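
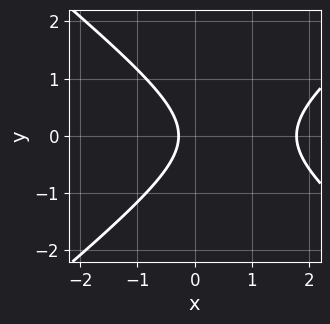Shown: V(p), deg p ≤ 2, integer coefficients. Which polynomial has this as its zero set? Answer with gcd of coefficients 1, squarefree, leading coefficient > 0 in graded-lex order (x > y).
2*x^2 - 3*y^2 - 3*x - 1

The degree is 2 — no degree-1 curve has this shape.
Symmetries: the y ↦ −y reflection is a symmetry, so y appears only in even powers.
Against the integer gridlines: the curve avoids every integer y-axis point in the box.
Matching integer coefficients to the picture gives p.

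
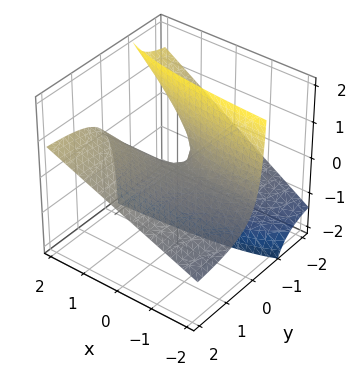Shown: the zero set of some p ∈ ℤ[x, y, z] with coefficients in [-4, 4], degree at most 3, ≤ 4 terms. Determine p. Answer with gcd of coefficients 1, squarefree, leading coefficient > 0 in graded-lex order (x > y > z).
First, deg p = 2. The shape is more complex than any degree-1 surface.
Next, observable constraints: every point of the x-axis in the box is on the surface; every point of the y-axis in the box is on the surface.
Finally, these observations pin down the coefficients.

x*y - 2*y*z - z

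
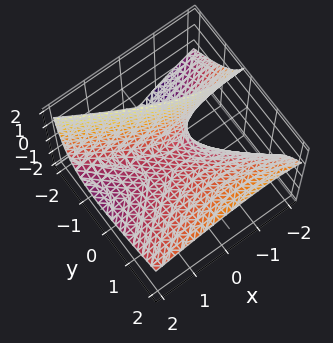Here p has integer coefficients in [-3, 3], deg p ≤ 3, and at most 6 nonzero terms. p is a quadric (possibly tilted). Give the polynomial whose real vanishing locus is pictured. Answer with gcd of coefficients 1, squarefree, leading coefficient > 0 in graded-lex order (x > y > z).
Degree: the shape is more complex than any degree-1 surface, so deg p = 2.
Observable constraints: one x-axis crossing is at x = 0; it crosses the y-axis at the gridline y = 0.
Putting this together gives p.

x^2 + 2*x*z - 2*y^2 + 3*y*z + 3*z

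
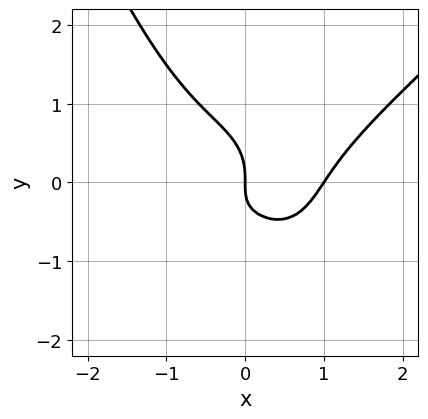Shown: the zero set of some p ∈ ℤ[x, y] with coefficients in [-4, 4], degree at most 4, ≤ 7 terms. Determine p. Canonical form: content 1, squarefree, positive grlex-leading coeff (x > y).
2*x^4 - 2*x^3*y - 3*y^3 - 2*x*y - 2*x

Degree: the shape is more complex than any degree-3 curve, so deg p = 4.
Reading off the gridlines: the x-axis gridline crossings are at x ∈ {0, 1}; it meets the y-axis at y = 0 (among the integer gridlines).
The integer polynomial consistent with all of this is the stated p.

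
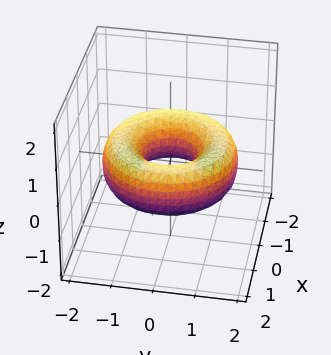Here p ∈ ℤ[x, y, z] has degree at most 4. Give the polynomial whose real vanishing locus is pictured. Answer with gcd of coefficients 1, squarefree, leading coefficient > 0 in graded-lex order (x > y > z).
1. deg p = 4. No degree-3 surface has this shape.
2. Symmetries: the surface is invariant under rotation about z: p = q(x² + y², z).
3. From the visible intercepts: a circular section at z = 0 has radius between 0 and 1; it misses every integer gridline on the z-axis.
4. Matching integer coefficients to the picture gives p.

x^4 + 2*x^2*y^2 + y^4 - 3*x^2 - 3*y^2 + 3*z^2 + 1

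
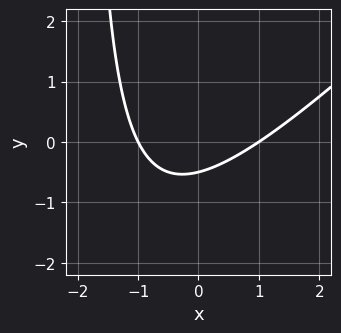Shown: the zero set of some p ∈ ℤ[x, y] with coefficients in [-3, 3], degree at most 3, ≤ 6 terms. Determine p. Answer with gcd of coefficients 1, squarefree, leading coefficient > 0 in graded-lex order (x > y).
x^2 - x*y - 2*y - 1

The degree is 2 — no degree-1 curve has this shape.
From the axis intercepts and sections: the x-axis gridline crossings are at x ∈ {-1, 1}.
Fitting integer coefficients to these (and the overall shape) gives p.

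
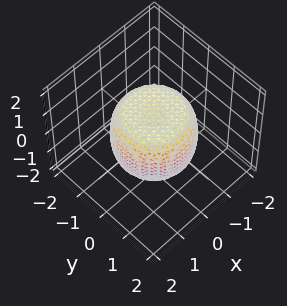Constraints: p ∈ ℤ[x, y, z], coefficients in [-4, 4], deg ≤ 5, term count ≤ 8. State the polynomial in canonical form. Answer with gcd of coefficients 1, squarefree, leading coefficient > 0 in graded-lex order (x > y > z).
First, degree: the shape is more complex than any degree-3 surface, so deg p = 4.
Next, symmetries: rotational symmetry about the z-axis ⇒ p depends on x, y only through x² + y².
Next, reading off the gridlines: a circular section at z = 0 has radius between 1 and 2; the z-axis gridline crossings are at z ∈ {-1, 1}.
Finally, matching integer coefficients to the picture gives p.

x^4 + 2*x^2*y^2 + y^4 - x^2 - y^2 + z^2 - 1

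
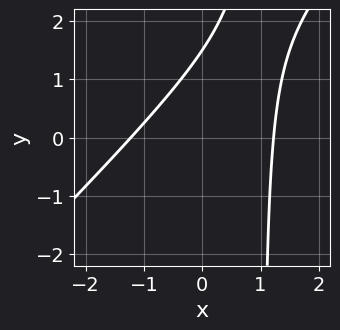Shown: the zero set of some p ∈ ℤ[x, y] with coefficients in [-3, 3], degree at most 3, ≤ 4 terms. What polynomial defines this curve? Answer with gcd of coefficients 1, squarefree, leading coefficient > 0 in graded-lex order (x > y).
1. deg p = 2.
2. The integer polynomial consistent with all of this is the stated p.

2*x^2 - 2*x*y + 2*y - 3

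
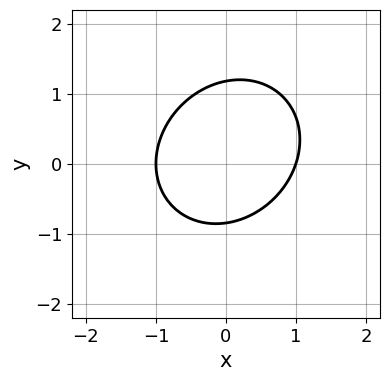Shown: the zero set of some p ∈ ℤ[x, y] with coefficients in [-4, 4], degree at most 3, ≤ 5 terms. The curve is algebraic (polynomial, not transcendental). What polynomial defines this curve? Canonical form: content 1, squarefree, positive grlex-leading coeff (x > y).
3*x^2 - x*y + 3*y^2 - y - 3

First, degree: a generic line meets the curve in up to 2 points, so deg p = 2.
Then, from the axis intercepts and sections: among the integer gridlines, it crosses the x-axis at x ∈ {-1, 1}.
Finally, the integer polynomial consistent with all of this is the stated p.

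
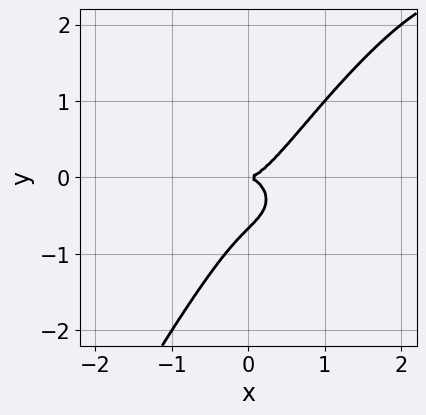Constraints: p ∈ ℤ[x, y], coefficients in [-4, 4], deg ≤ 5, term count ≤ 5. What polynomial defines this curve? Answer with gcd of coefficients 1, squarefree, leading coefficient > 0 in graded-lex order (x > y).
1. The degree is 4 — no degree-3 curve has this shape.
2. Checking where it meets the axes: it crosses the x-axis at the gridline x = 0; it crosses the y-axis at the gridline y = 0.
3. The integer polynomial consistent with all of this is the stated p.

x^4 - 3*x^3 - 3*x*y^2 + 3*y^3 + 2*y^2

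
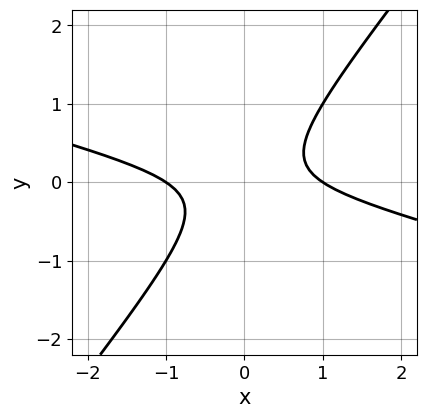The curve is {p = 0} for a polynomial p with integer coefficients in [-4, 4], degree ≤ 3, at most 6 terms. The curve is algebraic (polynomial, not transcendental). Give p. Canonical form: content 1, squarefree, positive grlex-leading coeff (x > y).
x^2 + 3*x*y - 3*y^2 - 1

1. The degree is 2 — a generic line meets the curve in up to 2 points.
2. Reading off the gridlines: the curve avoids every integer y-axis point in the box; the x-axis gridline crossings are at x ∈ {-1, 1}.
3. Assembling these constraints gives the stated polynomial.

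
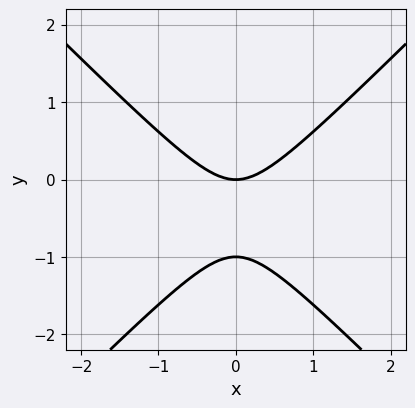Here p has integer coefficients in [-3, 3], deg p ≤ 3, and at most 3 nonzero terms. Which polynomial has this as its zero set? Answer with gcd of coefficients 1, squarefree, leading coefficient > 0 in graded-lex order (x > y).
x^2 - y^2 - y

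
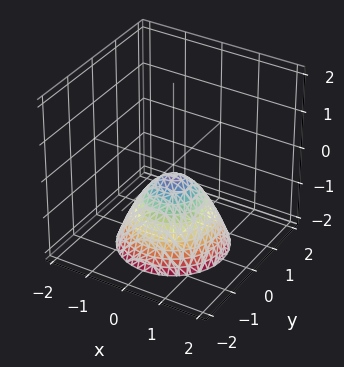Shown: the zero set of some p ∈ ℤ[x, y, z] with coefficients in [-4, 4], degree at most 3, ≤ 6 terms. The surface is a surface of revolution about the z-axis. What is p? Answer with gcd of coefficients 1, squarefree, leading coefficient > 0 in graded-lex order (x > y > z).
deg p = 2. No degree-1 surface has this shape.
Symmetries: every cross-section ⟂ z is a circle, so x, y appear only via x² + y².
Checking where it meets the axes: it misses every integer gridline on the y-axis; no x-intercept at any integer in the box.
Fitting integer coefficients to these (and the overall shape) gives p.

3*x^2 + 3*y^2 + 3*z + 1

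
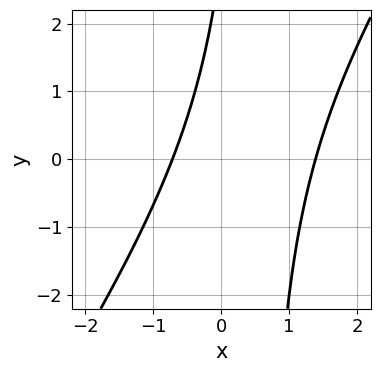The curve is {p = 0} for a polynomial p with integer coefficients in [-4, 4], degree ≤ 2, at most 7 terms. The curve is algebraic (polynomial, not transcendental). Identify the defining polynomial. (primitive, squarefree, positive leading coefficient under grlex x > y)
3*x^2 - 2*x*y - 2*x + y - 3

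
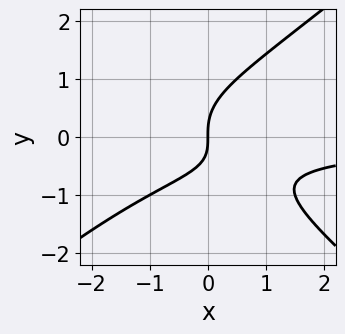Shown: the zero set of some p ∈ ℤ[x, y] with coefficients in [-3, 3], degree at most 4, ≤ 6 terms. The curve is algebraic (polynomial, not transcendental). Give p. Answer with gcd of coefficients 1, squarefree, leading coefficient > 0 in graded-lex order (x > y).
First, degree: a generic line meets the curve in up to 3 points, so deg p = 3.
Then, observable constraints: it meets the x-axis at x = 0 (among the integer gridlines); it crosses the y-axis at the gridline y = 0.
Finally, assembling these constraints gives the stated polynomial.

2*x^2*y - 3*y^3 + 2*x*y + 3*x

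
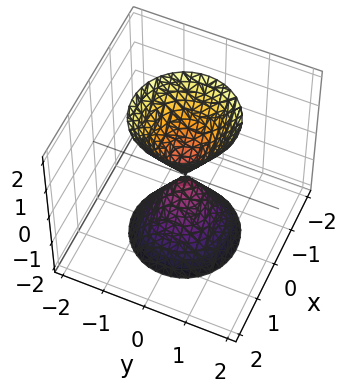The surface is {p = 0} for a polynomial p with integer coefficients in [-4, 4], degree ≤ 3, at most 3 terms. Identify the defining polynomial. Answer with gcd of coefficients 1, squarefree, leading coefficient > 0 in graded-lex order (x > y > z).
3*x^2 + 3*y^2 - z^2

(a) There are 2 components. They look like related sheets of one shape, so recover p as a whole.
(b) deg p = 2. A double cone through the origin; a quadric.
(c) Symmetries: it's symmetric under z → −z, forcing even powers of z; every cross-section ⟂ z is a circle, so x, y appear only via x² + y².
(d) Against the integer gridlines: it crosses the y-axis at the gridline y = 0; it meets the x-axis at x = 0 (among the integer gridlines); one z-axis crossing is at z = 0.
(e) The integer polynomial consistent with all of this is the stated p.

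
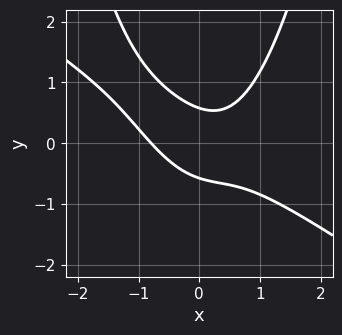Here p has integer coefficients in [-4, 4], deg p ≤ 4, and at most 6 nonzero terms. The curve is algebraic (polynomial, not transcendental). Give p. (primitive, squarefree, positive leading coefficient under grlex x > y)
2*x^3 + 3*x^2*y - 2*x*y - 3*y^2 + 1

First, degree: no degree-2 curve has this shape, so deg p = 3.
Finally, matching integer coefficients to the picture gives p.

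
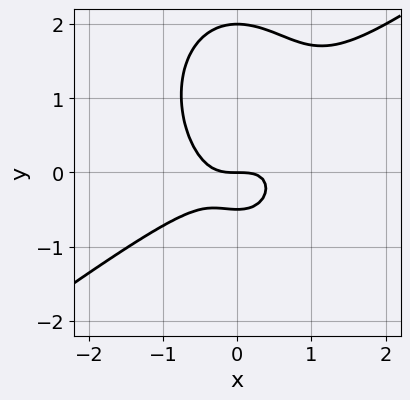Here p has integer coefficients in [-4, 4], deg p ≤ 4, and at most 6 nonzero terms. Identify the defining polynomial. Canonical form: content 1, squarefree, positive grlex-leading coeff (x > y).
deg p = 3. A generic line meets the curve in up to 3 points.
Reading off the gridlines: among the integer gridlines, it crosses the y-axis at y ∈ {0, 2}; one x-axis crossing is at x = 0.
Solving for integer coefficients yields p as stated.

3*x^3 - 3*x^2*y - 2*y^3 + 3*y^2 + 2*y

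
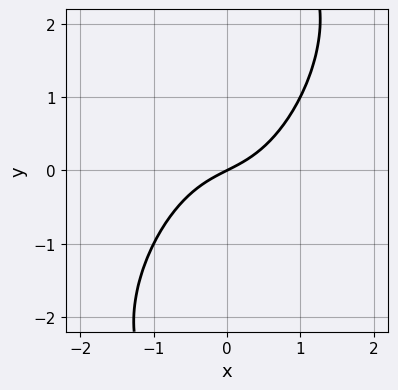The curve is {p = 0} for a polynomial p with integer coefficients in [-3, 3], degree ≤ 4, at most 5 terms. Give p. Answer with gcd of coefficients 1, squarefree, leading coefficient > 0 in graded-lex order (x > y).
1. The degree is 3 — no degree-2 curve has this shape.
2. Against the integer gridlines: it crosses the x-axis at the gridline x = 0; it meets the y-axis at y = 0 (among the integer gridlines).
3. Assembling these constraints gives the stated polynomial.

2*x^3 - 2*x^2*y + x*y^2 + x - 2*y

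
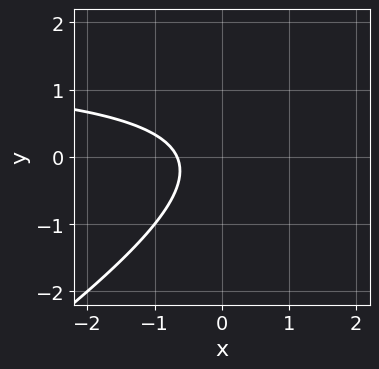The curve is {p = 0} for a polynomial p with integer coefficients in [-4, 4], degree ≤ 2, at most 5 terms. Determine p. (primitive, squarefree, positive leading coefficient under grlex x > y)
2*x*y - 3*y^2 - 3*x - 2

First, the degree is 2 — the shape is more complex than any degree-1 curve.
Then, from the axis intercepts and sections: no y-intercept at any integer in the box.
Finally, putting this together gives p.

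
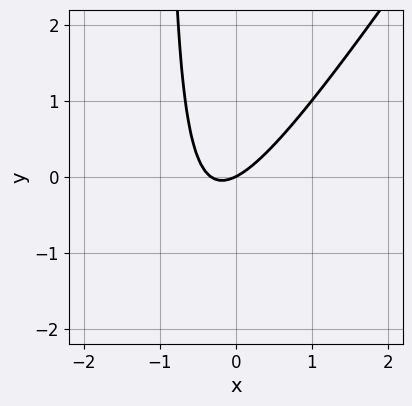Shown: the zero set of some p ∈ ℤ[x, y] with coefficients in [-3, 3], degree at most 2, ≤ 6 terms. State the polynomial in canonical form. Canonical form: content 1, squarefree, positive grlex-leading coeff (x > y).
Degree: the shape is more complex than any degree-1 curve, so deg p = 2.
Observable constraints: it crosses the y-axis at the gridline y = 0; it crosses the x-axis at the gridline x = 0.
Together with the visible shape, these determine p as stated.

3*x^2 - 2*x*y + x - 2*y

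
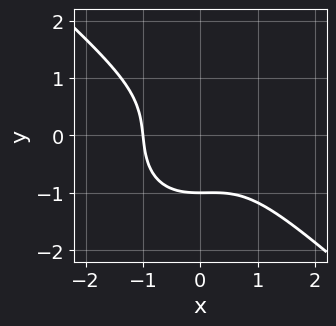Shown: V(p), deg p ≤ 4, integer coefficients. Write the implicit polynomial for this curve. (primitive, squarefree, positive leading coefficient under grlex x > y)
First, deg p = 3. A generic line meets the curve in up to 3 points.
Next, reading off the gridlines: it crosses the x-axis at the gridline x = -1; it crosses the y-axis at the gridline y = -1.
Finally, solving for integer coefficients yields p as stated.

3*x^3 + x^2*y + 3*y^3 + 3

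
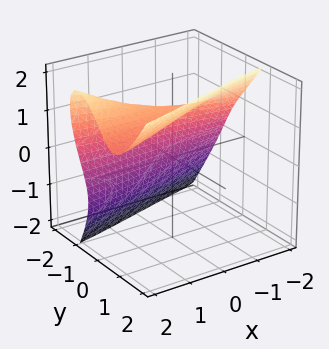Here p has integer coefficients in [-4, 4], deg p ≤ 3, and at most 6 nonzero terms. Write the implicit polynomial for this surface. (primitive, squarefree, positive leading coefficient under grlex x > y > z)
Degree: no degree-2 surface has this shape, so deg p = 3.
Checking where it meets the axes: the surface avoids every integer x-axis point in the box.
These observations pin down the coefficients.

2*x*y*z - 3*y^3 + z^3 - 2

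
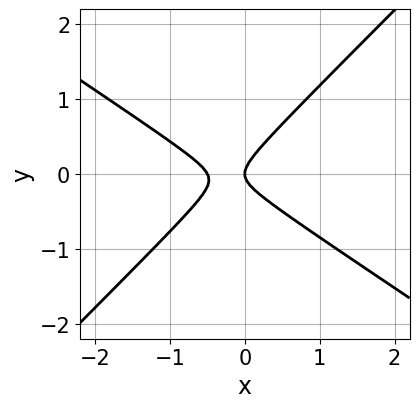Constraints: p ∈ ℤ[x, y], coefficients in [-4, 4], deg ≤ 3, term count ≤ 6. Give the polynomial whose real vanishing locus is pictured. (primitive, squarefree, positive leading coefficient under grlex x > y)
2*x^2 + x*y - 3*y^2 + x

(a) The degree is 2 — no degree-1 curve has this shape.
(b) Observable constraints: one x-axis crossing is at x = 0; one y-axis crossing is at y = 0.
(c) Matching integer coefficients to the picture gives p.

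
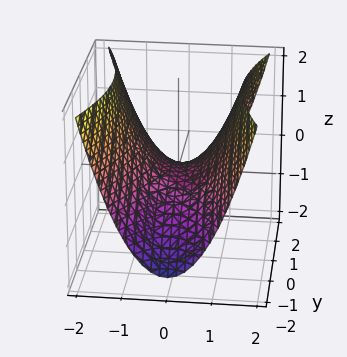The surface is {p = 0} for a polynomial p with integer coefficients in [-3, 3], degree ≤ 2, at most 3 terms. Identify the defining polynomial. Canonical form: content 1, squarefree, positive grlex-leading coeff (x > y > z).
3*x^2 - y^2 - 3*z

(a) Degree: a saddle surface; a quadric, so deg p = 2.
(b) Symmetries: mirror symmetry x ↦ −x ⇒ only even powers of x; it's symmetric under y → −y, forcing even powers of y.
(c) From the visible intercepts: it crosses the z-axis at the gridline z = 0; it meets the y-axis at y = 0 (among the integer gridlines); one x-axis crossing is at x = 0.
(d) These observations pin down the coefficients.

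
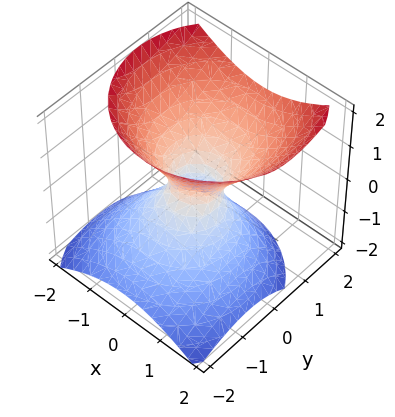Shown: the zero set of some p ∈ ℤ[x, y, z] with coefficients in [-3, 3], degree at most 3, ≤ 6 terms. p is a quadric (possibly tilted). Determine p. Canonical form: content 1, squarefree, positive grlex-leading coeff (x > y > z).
First, degree: the shape is more complex than any degree-1 surface, so deg p = 2.
Next, checking where it meets the axes: the surface avoids every integer z-axis point in the box.
Finally, these observations pin down the coefficients.

3*x^2 + 3*y^2 - 2*y*z - 3*z^2 - 1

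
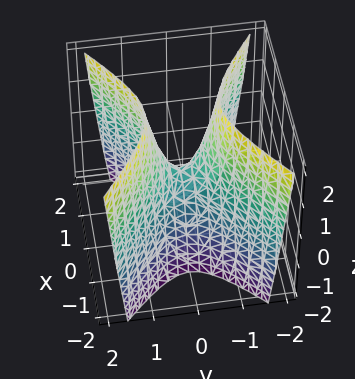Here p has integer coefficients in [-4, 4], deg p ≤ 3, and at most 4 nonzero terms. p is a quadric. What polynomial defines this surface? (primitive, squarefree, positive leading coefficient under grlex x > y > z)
2*x^2 - 3*y^2 + z

(a) The degree is 2 — a hyperbolic paraboloid; a quadric.
(b) Symmetries: it's symmetric under x → −x, forcing even powers of x; the y ↦ −y reflection is a symmetry, so y appears only in even powers.
(c) Checking where it meets the axes: it crosses the z-axis at the gridline z = 0; one x-axis crossing is at x = 0; it crosses the y-axis at the gridline y = 0.
(d) Assembling these constraints gives the stated polynomial.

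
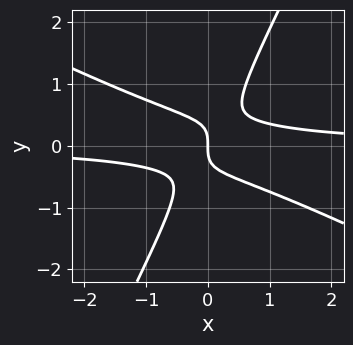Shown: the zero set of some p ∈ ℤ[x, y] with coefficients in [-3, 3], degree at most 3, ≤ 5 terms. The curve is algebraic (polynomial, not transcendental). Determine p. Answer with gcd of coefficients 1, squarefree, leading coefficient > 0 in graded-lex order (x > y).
2*x^2*y + 3*x*y^2 - 2*y^3 - x

First, deg p = 3. A generic line meets the curve in up to 3 points.
Then, against the integer gridlines: one y-axis crossing is at y = 0; one x-axis crossing is at x = 0.
Finally, these observations pin down the coefficients.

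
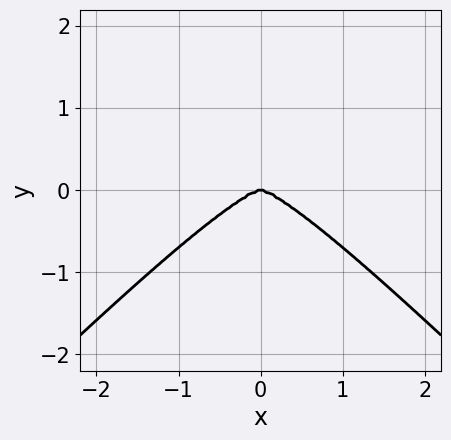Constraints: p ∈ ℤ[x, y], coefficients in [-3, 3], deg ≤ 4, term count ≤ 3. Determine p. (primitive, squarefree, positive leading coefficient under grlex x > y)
First, degree: no degree-3 curve has this shape, so deg p = 4.
Next, symmetries: the x ↦ −x reflection is a symmetry, so x appears only in even powers.
Next, observable constraints: one x-axis crossing is at x = 0; it crosses the y-axis at the gridline y = 0.
Finally, together with the visible shape, these determine p as stated.

2*x^4 - 2*x^2*y^2 + 3*y^3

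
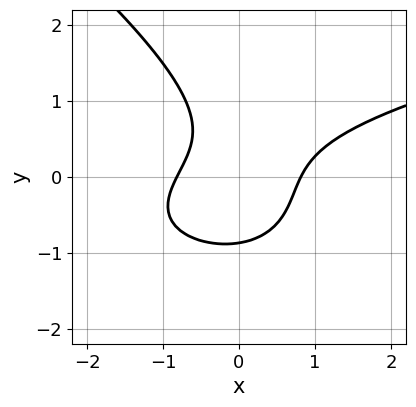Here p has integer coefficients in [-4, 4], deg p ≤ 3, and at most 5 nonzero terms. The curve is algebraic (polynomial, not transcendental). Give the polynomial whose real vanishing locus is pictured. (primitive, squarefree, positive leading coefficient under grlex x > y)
1. Degree: a generic line meets the curve in up to 3 points, so deg p = 3.
2. Putting this together gives p.

2*x*y^2 + 3*y^3 - 3*x^2 + 3*x*y + 2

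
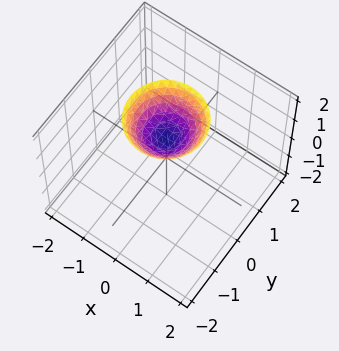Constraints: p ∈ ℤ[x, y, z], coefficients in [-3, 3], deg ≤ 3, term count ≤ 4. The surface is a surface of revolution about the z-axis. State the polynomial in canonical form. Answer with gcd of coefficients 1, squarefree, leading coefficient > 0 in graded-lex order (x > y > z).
The degree is 2 — no degree-1 surface has this shape.
Symmetries: every cross-section ⟂ z is a circle, so x, y appear only via x² + y².
From the axis intercepts and sections: it misses every integer gridline on the x-axis; the surface avoids every integer y-axis point in the box; one z-axis crossing is at z = 1.
Fitting integer coefficients to these (and the overall shape) gives p.

x^2 + y^2 - z + 1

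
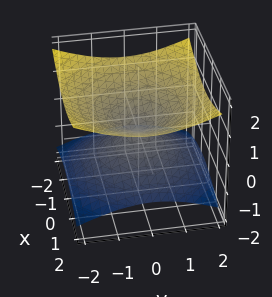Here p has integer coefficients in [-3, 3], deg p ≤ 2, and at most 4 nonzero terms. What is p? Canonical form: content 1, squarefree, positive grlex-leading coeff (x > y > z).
(a) Degree: a double cone through the origin; a quadric, so deg p = 2.
(b) Symmetries: the z ↦ −z reflection is a symmetry, so z appears only in even powers; rotational symmetry about the z-axis ⇒ p depends on x, y only through x² + y².
(c) From the axis intercepts and sections: it crosses the z-axis at the gridline z = 0; it meets the x-axis at x = 0 (among the integer gridlines).
(d) Solving for integer coefficients yields p as stated.

x^2 + y^2 - 3*z^2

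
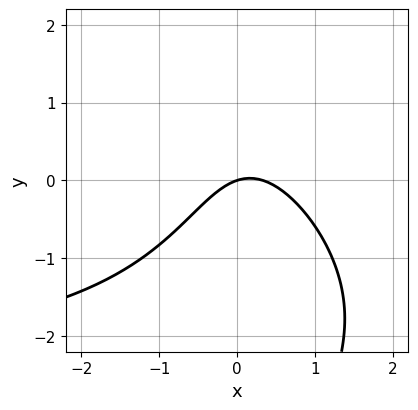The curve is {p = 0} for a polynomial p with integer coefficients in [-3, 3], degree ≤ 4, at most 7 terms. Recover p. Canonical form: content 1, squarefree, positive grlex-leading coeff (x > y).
x^2*y + x*y^2 + 3*x^2 - x + 3*y

(a) deg p = 3. The shape is more complex than any degree-2 curve.
(b) Against the integer gridlines: one y-axis crossing is at y = 0; one x-axis crossing is at x = 0.
(c) These observations pin down the coefficients.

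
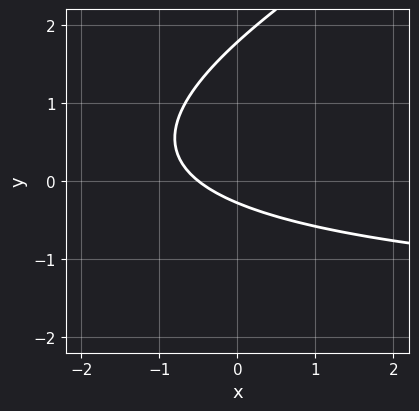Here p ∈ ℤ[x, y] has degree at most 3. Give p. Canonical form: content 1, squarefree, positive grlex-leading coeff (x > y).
The degree is 2 — no degree-1 curve has this shape.
The integer polynomial consistent with all of this is the stated p.

x*y - 2*y^2 + 2*x + 3*y + 1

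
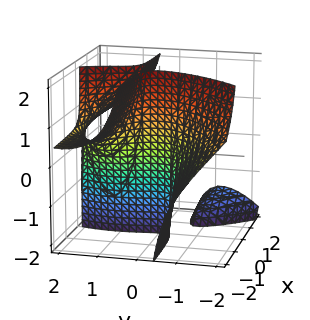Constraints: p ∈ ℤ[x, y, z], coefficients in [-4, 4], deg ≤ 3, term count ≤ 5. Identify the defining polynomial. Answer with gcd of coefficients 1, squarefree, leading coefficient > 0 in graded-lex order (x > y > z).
3*x*y*z + y^3 - 2*y^2 - 3*x

First, I count 2 distinct pieces. Treating them together as one polynomial.
Then, deg p = 3. A generic line meets the surface in up to 3 points.
Next, against the integer gridlines: it meets the x-axis at x = 0 (among the integer gridlines); among the integer gridlines, it crosses the y-axis at y ∈ {0, 2}.
Finally, assembling these constraints gives the stated polynomial. Check: (0, 0, 1) on the z-axis lies on the surface, and p(0, 0, 1) = 0. ✓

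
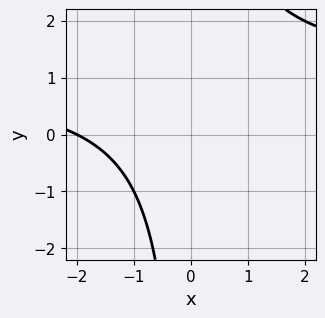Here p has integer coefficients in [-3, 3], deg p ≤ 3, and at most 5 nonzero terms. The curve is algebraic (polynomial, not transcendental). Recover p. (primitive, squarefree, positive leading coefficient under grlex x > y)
x*y - x - 2

1. deg p = 2.
2. Checking where it meets the axes: the curve avoids every integer y-axis point in the box; it crosses the x-axis at the gridline x = -2.
3. Fitting integer coefficients to these (and the overall shape) gives p.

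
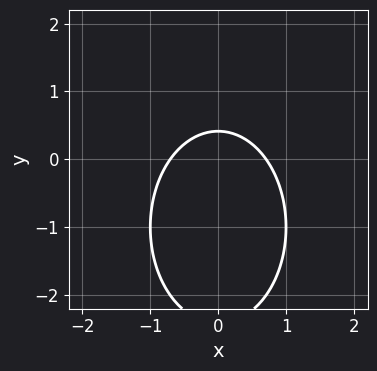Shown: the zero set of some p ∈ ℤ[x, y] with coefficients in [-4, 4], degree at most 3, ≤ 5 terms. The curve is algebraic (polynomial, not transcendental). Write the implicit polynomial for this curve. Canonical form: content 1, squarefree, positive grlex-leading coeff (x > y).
First, deg p = 2. The shape is more complex than any degree-1 curve.
Next, symmetries: it's symmetric under x → −x, forcing even powers of x.
Finally, solving for integer coefficients yields p as stated.

2*x^2 + y^2 + 2*y - 1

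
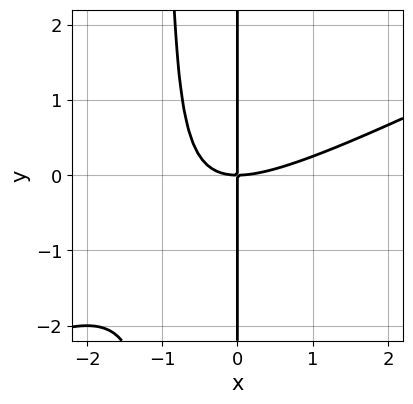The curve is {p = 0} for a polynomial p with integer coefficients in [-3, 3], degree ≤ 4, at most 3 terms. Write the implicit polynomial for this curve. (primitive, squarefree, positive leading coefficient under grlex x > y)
1. deg p = 3.
2. Checking where it meets the axes: every point of the y-axis in the box is on the curve; one x-axis crossing is at x = 0.
3. Solving for integer coefficients yields p as stated.

x^3 - 2*x^2*y - 2*x*y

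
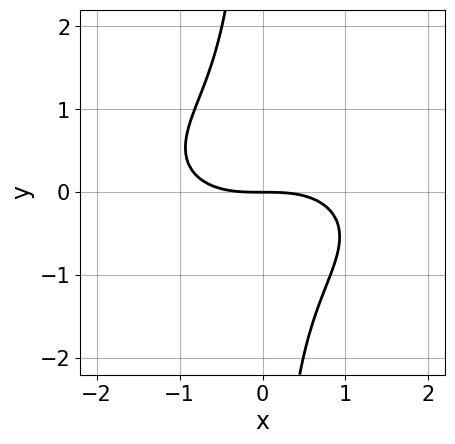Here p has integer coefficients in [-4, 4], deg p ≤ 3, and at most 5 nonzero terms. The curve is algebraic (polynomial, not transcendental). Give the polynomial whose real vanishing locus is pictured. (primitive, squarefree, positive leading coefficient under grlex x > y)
x^3 + 3*x*y^2 + 3*y

(a) deg p = 3. No degree-2 curve has this shape.
(b) From the axis intercepts and sections: it crosses the x-axis at the gridline x = 0; it crosses the y-axis at the gridline y = 0.
(c) These observations pin down the coefficients.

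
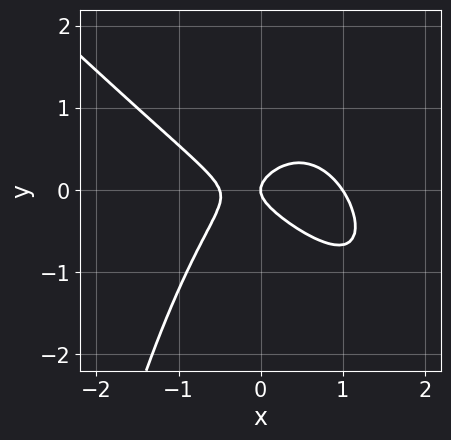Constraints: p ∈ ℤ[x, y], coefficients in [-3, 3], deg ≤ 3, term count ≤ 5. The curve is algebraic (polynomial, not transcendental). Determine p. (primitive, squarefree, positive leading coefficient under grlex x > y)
The degree is 3 — the shape is more complex than any degree-2 curve.
Observable constraints: among the integer gridlines, it crosses the x-axis at x ∈ {0, 1}; it crosses the y-axis at the gridline y = 0.
Matching integer coefficients to the picture gives p.

2*x^3 + 2*x^2*y - x^2 + 3*y^2 - x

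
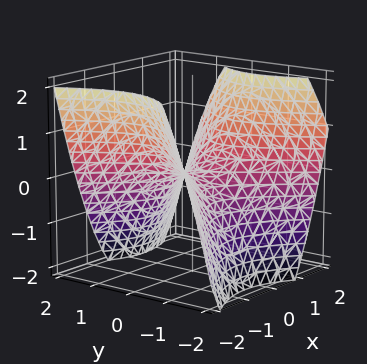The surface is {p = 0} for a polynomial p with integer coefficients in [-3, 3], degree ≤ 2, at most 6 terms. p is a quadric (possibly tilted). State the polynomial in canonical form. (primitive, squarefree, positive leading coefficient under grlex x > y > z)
2*x^2 - x*y - 2*y^2 - 3*z

(a) deg p = 2.
(b) Reading off the gridlines: it meets the z-axis at z = 0 (among the integer gridlines); it crosses the x-axis at the gridline x = 0; it crosses the y-axis at the gridline y = 0.
(c) The integer polynomial consistent with all of this is the stated p.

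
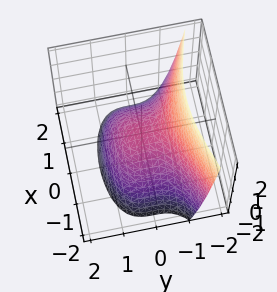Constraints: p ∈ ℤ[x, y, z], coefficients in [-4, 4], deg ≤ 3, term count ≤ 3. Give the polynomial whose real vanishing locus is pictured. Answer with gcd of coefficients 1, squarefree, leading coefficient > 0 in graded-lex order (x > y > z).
1. deg p = 3. A generic line meets the surface in up to 3 points.
2. Against the integer gridlines: it meets the x-axis at x = 0 (among the integer gridlines); it crosses the z-axis at the gridline z = 0.
3. Fitting integer coefficients to these (and the overall shape) gives p.

3*y^3 + 2*x^2 + 3*z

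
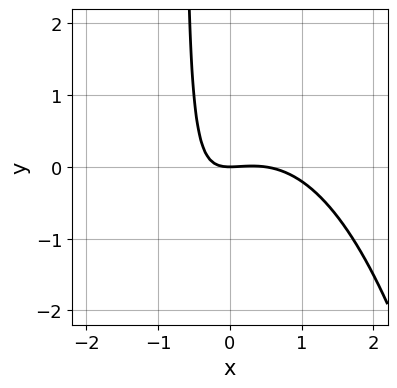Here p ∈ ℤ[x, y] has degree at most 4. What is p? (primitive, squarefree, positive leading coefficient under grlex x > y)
1. The degree is 3 — no degree-2 curve has this shape.
2. From the axis intercepts and sections: it meets the x-axis at x = 0 (among the integer gridlines); it crosses the y-axis at the gridline y = 0.
3. Together with the visible shape, these determine p as stated.

2*x^3 - x^2 + 3*x*y + 2*y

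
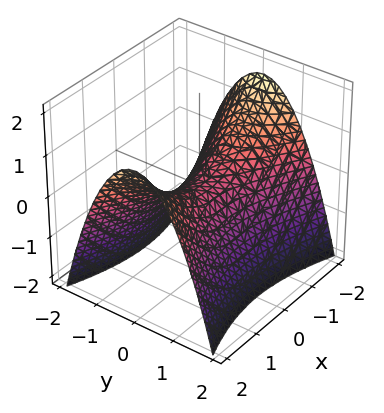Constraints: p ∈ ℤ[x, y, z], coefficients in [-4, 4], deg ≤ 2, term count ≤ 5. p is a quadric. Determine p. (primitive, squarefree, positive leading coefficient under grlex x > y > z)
x^2 - 3*y^2 - 3*z

1. deg p = 2.
2. Symmetries: the x ↦ −x reflection is a symmetry, so x appears only in even powers; the y ↦ −y reflection is a symmetry, so y appears only in even powers.
3. Checking where it meets the axes: it meets the x-axis at x = 0 (among the integer gridlines); it meets the y-axis at y = 0 (among the integer gridlines); it crosses the z-axis at the gridline z = 0.
4. The integer polynomial consistent with all of this is the stated p.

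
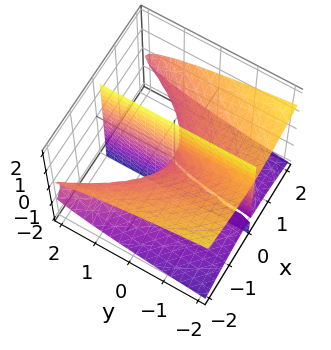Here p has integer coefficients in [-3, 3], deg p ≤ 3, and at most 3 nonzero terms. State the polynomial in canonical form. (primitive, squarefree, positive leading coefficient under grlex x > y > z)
x^3 - 3*x*z^2 - 2*x*y

First, I count 2 distinct pieces. Treating them together as one polynomial.
Next, degree: a generic line meets the surface in up to 3 points, so deg p = 3.
Next, checking where it meets the axes: every point of the y-axis in the box is on the surface; the visible z-axis segment lies entirely on the surface; one x-axis crossing is at x = 0.
Finally, putting this together gives p.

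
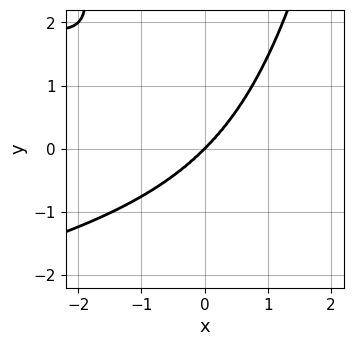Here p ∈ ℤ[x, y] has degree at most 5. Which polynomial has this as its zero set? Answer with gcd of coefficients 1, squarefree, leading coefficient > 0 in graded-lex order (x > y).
Degree: no degree-3 curve has this shape, so deg p = 4.
Observable constraints: it crosses the y-axis at the gridline y = 0; one x-axis crossing is at x = 0.
Matching integer coefficients to the picture gives p.

x^2*y^2 + x^3 - y^3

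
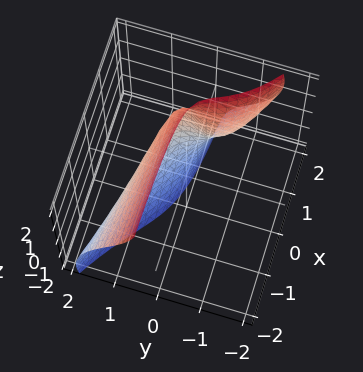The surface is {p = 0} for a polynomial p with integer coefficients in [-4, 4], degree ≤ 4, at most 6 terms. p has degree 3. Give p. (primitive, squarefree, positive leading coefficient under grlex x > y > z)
3*x*y*z - 3*y^3 - 2*y*z^2 - 3*x + 3

Degree: the shape is more complex than any degree-2 surface, so deg p = 3.
From the visible intercepts: it meets the x-axis at x = 1 (among the integer gridlines); it misses every integer gridline on the z-axis; it meets the y-axis at y = 1 (among the integer gridlines).
Together with the visible shape, these determine p as stated.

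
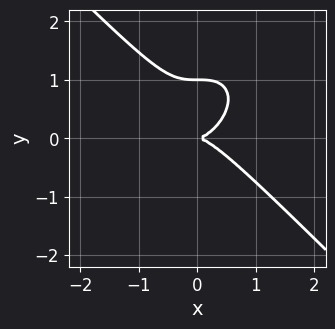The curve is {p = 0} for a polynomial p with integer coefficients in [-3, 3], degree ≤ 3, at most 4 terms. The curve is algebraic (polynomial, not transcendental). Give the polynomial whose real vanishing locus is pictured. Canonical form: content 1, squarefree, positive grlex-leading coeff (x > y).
First, degree: the shape is more complex than any degree-2 curve, so deg p = 3.
Then, checking where it meets the axes: the y-axis gridline crossings are at y ∈ {0, 1}; it crosses the x-axis at the gridline x = 0.
Finally, together with the visible shape, these determine p as stated.

x^3 + y^3 - y^2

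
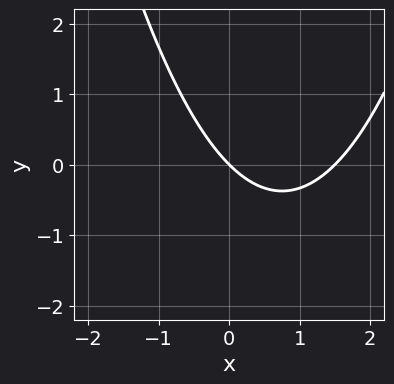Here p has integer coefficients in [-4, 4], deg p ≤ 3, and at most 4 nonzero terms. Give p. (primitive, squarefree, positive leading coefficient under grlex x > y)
Degree: no degree-1 curve has this shape, so deg p = 2.
Reading off the gridlines: it meets the y-axis at y = 0 (among the integer gridlines); one x-axis crossing is at x = 0.
Assembling these constraints gives the stated polynomial.

2*x^2 - 3*x - 3*y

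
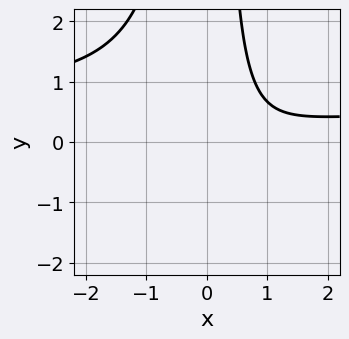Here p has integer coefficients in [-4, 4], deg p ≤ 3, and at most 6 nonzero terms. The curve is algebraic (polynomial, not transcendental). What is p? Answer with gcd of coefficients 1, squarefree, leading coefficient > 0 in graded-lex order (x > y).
3*x^2*y - 2*x^2 + 3*x - 3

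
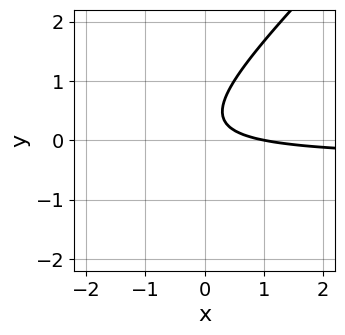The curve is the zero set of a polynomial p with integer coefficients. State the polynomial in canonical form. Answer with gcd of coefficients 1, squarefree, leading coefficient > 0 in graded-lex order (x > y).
3*x*y - 3*y^2 + x + 2*y - 1

First, the degree is 2 — no degree-1 curve has this shape.
Next, from the axis intercepts and sections: it meets the x-axis at x = 1 (among the integer gridlines); the curve avoids every integer y-axis point in the box.
Finally, fitting integer coefficients to these (and the overall shape) gives p.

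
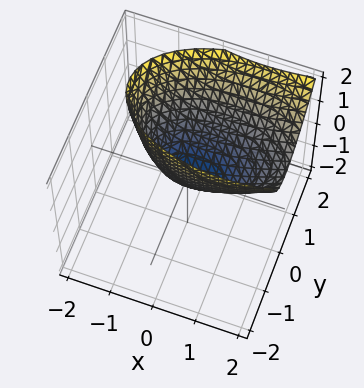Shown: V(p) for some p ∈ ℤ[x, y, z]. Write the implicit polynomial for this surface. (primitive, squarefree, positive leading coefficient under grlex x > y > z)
(a) deg p = 2. The shape is more complex than any degree-1 surface.
(b) Checking where it meets the axes: one x-axis crossing is at x = 0; one z-axis crossing is at z = 0; it crosses the y-axis at the gridline y = 0.
(c) The integer polynomial consistent with all of this is the stated p.

x^2 - x*z + 3*y^2 - 2*y*z - 2*z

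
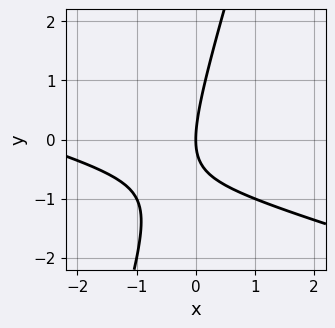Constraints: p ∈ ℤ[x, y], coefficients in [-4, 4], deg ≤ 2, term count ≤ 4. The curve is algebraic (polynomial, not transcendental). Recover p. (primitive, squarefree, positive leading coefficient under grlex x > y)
First, deg p = 2. The shape is more complex than any degree-1 curve.
Then, checking where it meets the axes: one y-axis crossing is at y = 0; it crosses the x-axis at the gridline x = 0.
Finally, together with the visible shape, these determine p as stated.

x^2 + 3*x*y - y^2 + 3*x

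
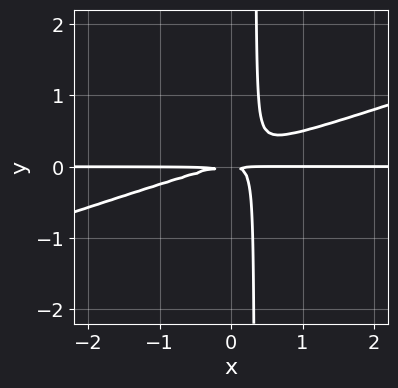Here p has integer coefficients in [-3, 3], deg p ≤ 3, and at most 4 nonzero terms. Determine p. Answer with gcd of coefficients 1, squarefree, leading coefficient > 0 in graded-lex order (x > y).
x^2*y - 3*x*y^2 + y^2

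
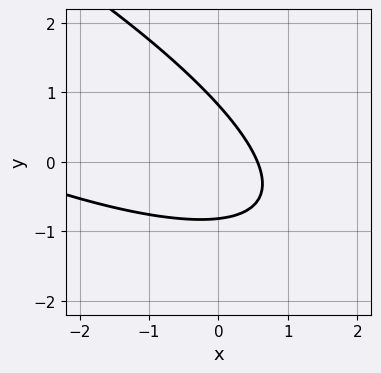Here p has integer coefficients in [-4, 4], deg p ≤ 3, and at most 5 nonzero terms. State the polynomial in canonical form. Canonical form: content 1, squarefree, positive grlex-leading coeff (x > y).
x^2 + 3*x*y + 3*y^2 + 3*x - 2

First, the degree is 2 — the shape is more complex than any degree-1 curve.
Finally, putting this together gives p.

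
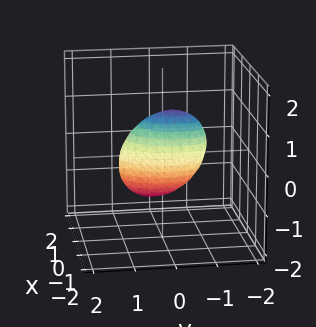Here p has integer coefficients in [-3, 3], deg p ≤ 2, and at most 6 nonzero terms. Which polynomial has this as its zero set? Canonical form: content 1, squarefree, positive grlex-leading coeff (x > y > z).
(a) Degree: no degree-1 surface has this shape, so deg p = 2.
(b) Reading off the gridlines: among the integer gridlines, it crosses the z-axis at z ∈ {-1, 1}; among the integer gridlines, it crosses the y-axis at y ∈ {-1, 1}.
(c) Putting this together gives p.

3*x^2 - x*y + 2*x*z + y^2 + z^2 - 1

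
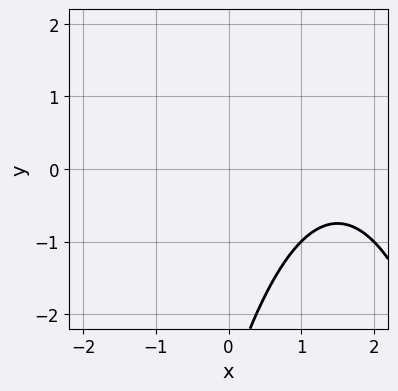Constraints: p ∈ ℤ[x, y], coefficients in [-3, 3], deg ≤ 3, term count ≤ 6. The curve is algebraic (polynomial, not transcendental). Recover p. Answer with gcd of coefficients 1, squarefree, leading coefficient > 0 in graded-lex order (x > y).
First, the degree is 2 — no degree-1 curve has this shape.
Next, observable constraints: it misses every integer gridline on the y-axis; no x-intercept at any integer in the box.
Finally, together with the visible shape, these determine p as stated.

x^2 - 3*x + y + 3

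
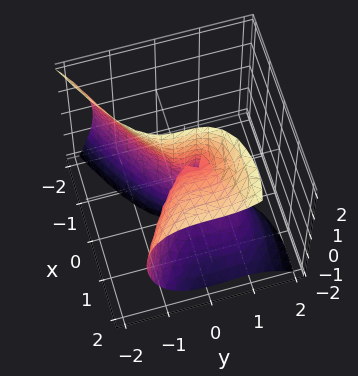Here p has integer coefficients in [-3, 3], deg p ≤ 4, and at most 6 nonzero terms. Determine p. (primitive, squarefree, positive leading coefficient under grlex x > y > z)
2*x*z^2 - 3*y^3 - y^2*z - 3*x^2 + 2*y^2

(a) The degree is 3 — a generic line meets the surface in up to 3 points.
(b) Observable constraints: it meets the x-axis at x = 0 (among the integer gridlines); it crosses the y-axis at the gridline y = 0; the visible z-axis segment lies entirely on the surface.
(c) Together with the visible shape, these determine p as stated.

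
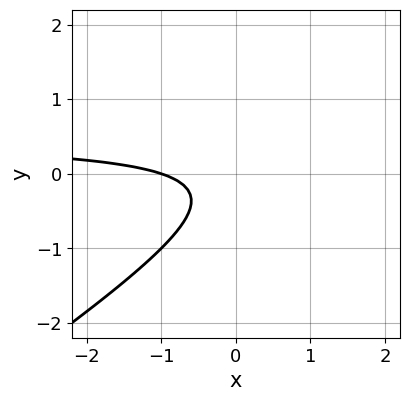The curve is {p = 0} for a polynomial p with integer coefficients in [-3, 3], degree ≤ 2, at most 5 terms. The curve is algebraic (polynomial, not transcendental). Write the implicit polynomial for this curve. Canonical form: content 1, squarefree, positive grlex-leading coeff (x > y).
2*x*y - 3*y^2 - x - y - 1

(a) Degree: the shape is more complex than any degree-1 curve, so deg p = 2.
(b) From the axis intercepts and sections: no y-intercept at any integer in the box; it crosses the x-axis at the gridline x = -1.
(c) Matching integer coefficients to the picture gives p.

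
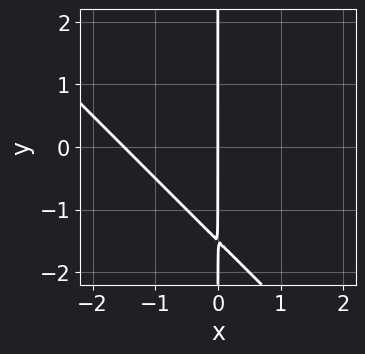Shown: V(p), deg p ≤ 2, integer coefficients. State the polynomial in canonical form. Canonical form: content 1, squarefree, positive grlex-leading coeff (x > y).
First, degree: the shape is more complex than any degree-1 curve, so deg p = 2.
Next, checking where it meets the axes: it crosses the x-axis at the gridline x = 0; the visible y-axis segment lies entirely on the curve.
Finally, fitting integer coefficients to these (and the overall shape) gives p.

2*x^2 + 2*x*y + 3*x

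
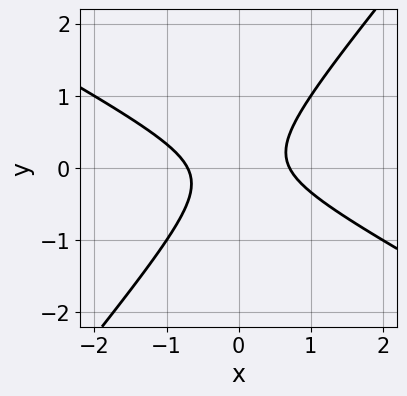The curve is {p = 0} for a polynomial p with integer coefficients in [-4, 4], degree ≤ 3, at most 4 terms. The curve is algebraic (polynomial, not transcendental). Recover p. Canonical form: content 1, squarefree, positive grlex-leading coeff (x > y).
1. deg p = 2. The shape is more complex than any degree-1 curve.
2. Observable constraints: it misses every integer gridline on the y-axis.
3. Fitting integer coefficients to these (and the overall shape) gives p.

2*x^2 + 2*x*y - 3*y^2 - 1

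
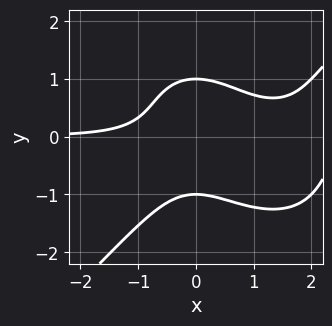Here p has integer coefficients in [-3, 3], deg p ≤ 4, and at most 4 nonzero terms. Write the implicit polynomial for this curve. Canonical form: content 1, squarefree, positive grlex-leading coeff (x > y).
x^3*y - y^4 - 2*x^2*y + 1

First, deg p = 4. The shape is more complex than any degree-3 curve.
Then, checking where it meets the axes: it misses every integer gridline on the x-axis; among the integer gridlines, it crosses the y-axis at y ∈ {-1, 1}.
Finally, solving for integer coefficients yields p as stated.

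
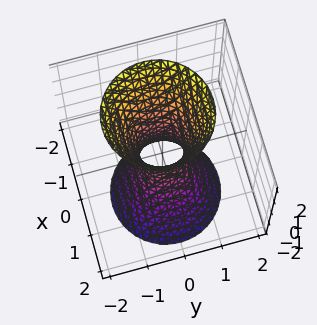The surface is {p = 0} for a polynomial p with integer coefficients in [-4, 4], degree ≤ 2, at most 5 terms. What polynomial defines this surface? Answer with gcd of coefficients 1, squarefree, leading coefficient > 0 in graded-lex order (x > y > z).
3*x^2 + x*z + 3*y^2 - z^2 - 1

deg p = 2. No degree-1 surface has this shape.
Checking where it meets the axes: it misses every integer gridline on the z-axis.
Matching integer coefficients to the picture gives p.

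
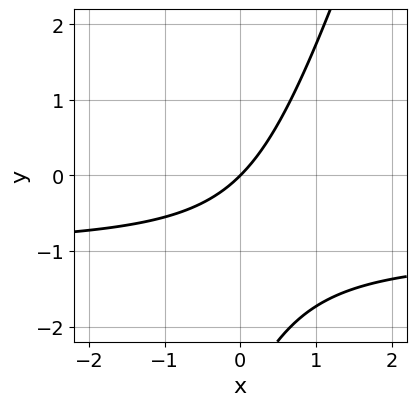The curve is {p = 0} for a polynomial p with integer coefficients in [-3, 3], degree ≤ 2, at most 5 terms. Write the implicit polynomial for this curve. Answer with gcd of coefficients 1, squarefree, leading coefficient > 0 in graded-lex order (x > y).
3*x*y - y^2 + 3*x - 3*y

1. Degree: a generic line meets the curve in up to 2 points, so deg p = 2.
2. From the visible intercepts: it crosses the x-axis at the gridline x = 0; it crosses the y-axis at the gridline y = 0.
3. Together with the visible shape, these determine p as stated.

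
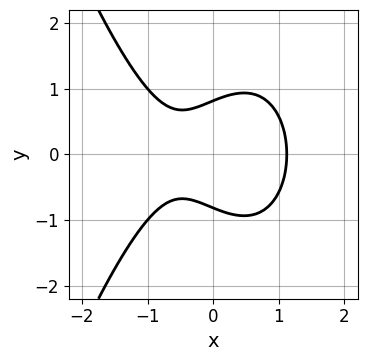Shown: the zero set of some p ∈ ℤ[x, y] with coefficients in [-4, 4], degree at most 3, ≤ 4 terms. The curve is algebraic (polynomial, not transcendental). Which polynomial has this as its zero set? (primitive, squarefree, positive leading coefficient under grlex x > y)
First, the degree is 3 — a generic line meets the curve in up to 3 points.
Next, symmetries: it's symmetric under y → −y, forcing even powers of y.
Finally, these observations pin down the coefficients.

3*x^3 + 3*y^2 - 2*x - 2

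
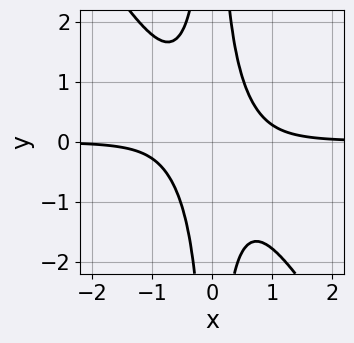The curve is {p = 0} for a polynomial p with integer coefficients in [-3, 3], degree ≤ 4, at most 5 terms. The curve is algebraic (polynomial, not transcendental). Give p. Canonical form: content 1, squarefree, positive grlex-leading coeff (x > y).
3*x^3*y + 2*x^2*y^2 - 1

Degree: no degree-3 curve has this shape, so deg p = 4.
Against the integer gridlines: the curve avoids every integer x-axis point in the box; the curve avoids every integer y-axis point in the box.
Fitting integer coefficients to these (and the overall shape) gives p.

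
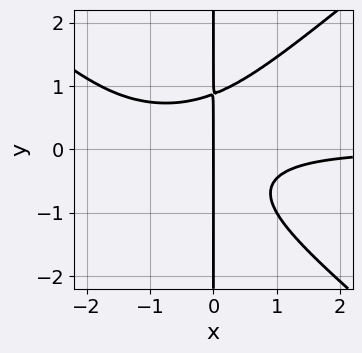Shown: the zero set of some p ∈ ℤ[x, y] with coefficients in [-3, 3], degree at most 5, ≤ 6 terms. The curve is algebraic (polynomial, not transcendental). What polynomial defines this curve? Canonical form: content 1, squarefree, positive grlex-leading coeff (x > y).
2*x^3*y - 3*x*y^3 + 3*x^2*y + 2*x

(a) deg p = 4. No degree-3 curve has this shape.
(b) Observable constraints: every point of the y-axis in the box is on the curve; it crosses the x-axis at the gridline x = 0.
(c) These observations pin down the coefficients.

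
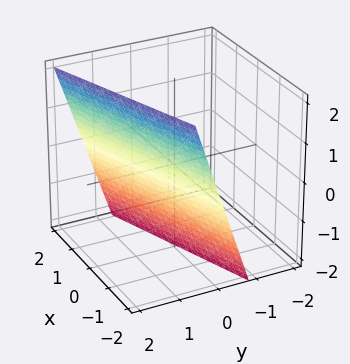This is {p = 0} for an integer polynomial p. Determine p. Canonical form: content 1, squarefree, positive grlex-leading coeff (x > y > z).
x - 3*y + z + 2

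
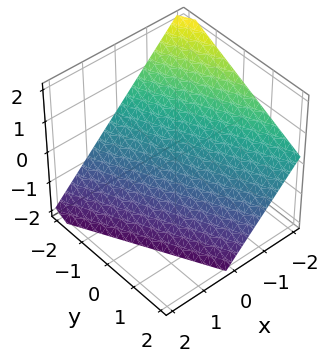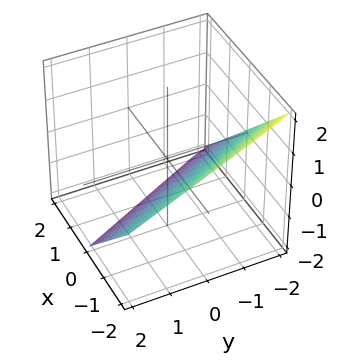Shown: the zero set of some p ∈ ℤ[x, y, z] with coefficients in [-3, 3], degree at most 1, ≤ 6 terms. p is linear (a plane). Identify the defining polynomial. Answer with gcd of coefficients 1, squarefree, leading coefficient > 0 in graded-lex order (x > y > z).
Degree: every cross-section is a straight line — this is a plane, so deg p = 1.
Checking where it meets the axes: it meets the z-axis at z = -1 (among the integer gridlines); one x-axis crossing is at x = -1; it meets the y-axis at y = -2 (among the integer gridlines).
The integer polynomial consistent with all of this is the stated p.

2*x + y + 2*z + 2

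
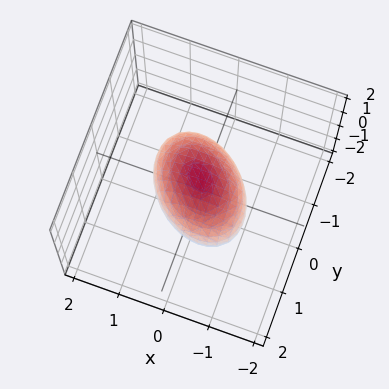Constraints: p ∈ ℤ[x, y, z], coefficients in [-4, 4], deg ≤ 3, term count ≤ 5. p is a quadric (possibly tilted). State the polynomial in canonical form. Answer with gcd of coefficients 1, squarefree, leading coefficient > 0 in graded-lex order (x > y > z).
1. The degree is 2 — no degree-1 surface has this shape.
2. From the visible intercepts: the x-axis gridline crossings are at x ∈ {-1, 1}; among the integer gridlines, it crosses the z-axis at z ∈ {-1, 1}; the y-axis gridline crossings are at y ∈ {-1, 1}.
3. Matching integer coefficients to the picture gives p.

3*x^2 + 2*x*y + 3*y^2 + 3*z^2 - 3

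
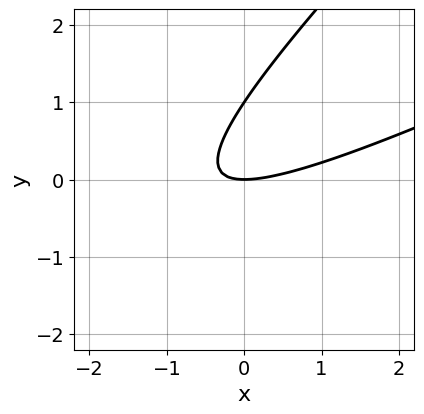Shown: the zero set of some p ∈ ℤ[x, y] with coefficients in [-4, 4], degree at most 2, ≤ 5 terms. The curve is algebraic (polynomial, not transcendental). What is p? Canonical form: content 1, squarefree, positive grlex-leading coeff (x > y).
First, the degree is 2 — no degree-1 curve has this shape.
Then, reading off the gridlines: the y-axis gridline crossings are at y ∈ {0, 1}; one x-axis crossing is at x = 0.
Finally, matching integer coefficients to the picture gives p.

x^2 - 3*x*y + 2*y^2 - 2*y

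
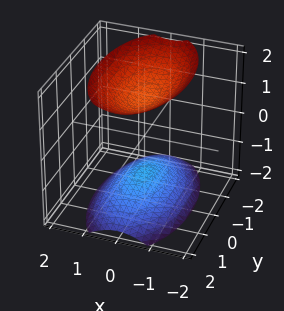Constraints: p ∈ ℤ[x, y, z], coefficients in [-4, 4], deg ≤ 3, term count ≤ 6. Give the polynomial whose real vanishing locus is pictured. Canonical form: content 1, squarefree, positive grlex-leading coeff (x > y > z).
I count 2 distinct pieces. They look like related sheets of one shape, so recover p as a whole.
Degree: two sheets facing apart; a quadric, so deg p = 2.
Symmetries: the x ↦ −x reflection is a symmetry, so x appears only in even powers; mirror symmetry y ↦ −y ⇒ only even powers of y; mirror symmetry z ↦ −z ⇒ only even powers of z.
Reading off the gridlines: it misses every integer gridline on the y-axis; it misses every integer gridline on the x-axis.
These observations pin down the coefficients.

3*x^2 + y^2 - 2*z^2 + 3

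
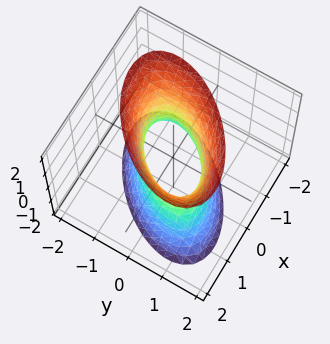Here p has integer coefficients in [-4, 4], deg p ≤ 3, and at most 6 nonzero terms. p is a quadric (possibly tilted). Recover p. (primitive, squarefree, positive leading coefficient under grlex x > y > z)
3*x^2 - 3*x*y + 3*y^2 - z^2 - 2

(a) deg p = 2. The shape is more complex than any degree-1 surface.
(b) Reading off the gridlines: no z-intercept at any integer in the box.
(c) Matching integer coefficients to the picture gives p.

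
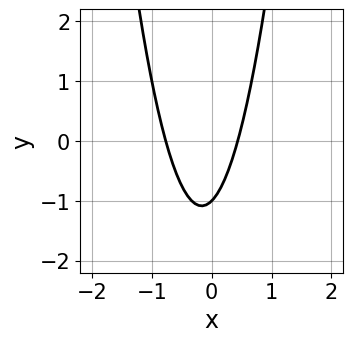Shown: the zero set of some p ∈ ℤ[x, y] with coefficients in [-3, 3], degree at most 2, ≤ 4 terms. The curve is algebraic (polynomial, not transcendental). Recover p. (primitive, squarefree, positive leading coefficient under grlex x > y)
3*x^2 + x - y - 1

1. The degree is 2 — a generic line meets the curve in up to 2 points.
2. From the visible intercepts: it crosses the y-axis at the gridline y = -1.
3. Putting this together gives p.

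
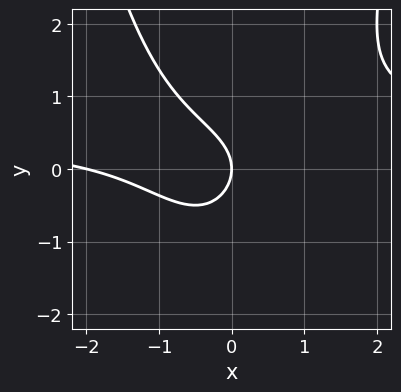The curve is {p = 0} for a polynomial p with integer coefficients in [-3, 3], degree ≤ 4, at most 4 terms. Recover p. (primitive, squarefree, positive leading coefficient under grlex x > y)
2*x^2*y - x^2 - 2*y^2 - 2*x

The degree is 3 — a generic line meets the curve in up to 3 points.
Reading off the gridlines: one y-axis crossing is at y = 0; among the integer gridlines, it crosses the x-axis at x ∈ {-2, 0}.
Matching integer coefficients to the picture gives p.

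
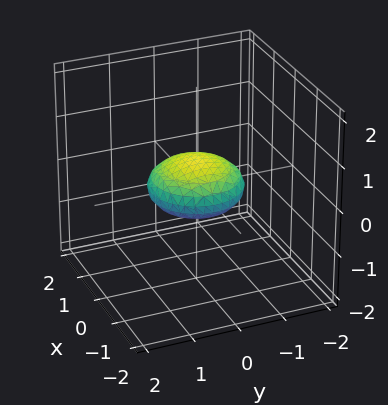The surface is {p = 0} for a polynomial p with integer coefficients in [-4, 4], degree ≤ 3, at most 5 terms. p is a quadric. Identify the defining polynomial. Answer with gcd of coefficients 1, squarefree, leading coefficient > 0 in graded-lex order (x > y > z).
x^2 + y^2 + 3*z^2 - 1

(a) Degree: a closed, bounded, convex surface; a quadric, so deg p = 2.
(b) Symmetries: mirror symmetry z ↦ −z ⇒ only even powers of z; the surface is invariant under rotation about z: p = q(x² + y², z).
(c) From the visible intercepts: the y-axis gridline crossings are at y ∈ {-1, 1}; among the integer gridlines, it crosses the x-axis at x ∈ {-1, 1}; a circular section at z = 0 has radius exactly 1.
(d) Fitting integer coefficients to these (and the overall shape) gives p.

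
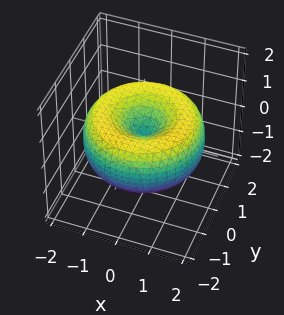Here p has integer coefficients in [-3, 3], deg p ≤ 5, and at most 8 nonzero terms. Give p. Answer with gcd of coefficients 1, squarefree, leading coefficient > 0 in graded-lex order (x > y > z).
x^4 + 2*x^2*y^2 + y^4 - 3*x^2 - 3*y^2 + 3*z^2

The degree is 4 — no degree-3 surface has this shape.
Symmetries: every cross-section ⟂ z is a circle, so x, y appear only via x² + y².
From the visible intercepts: it crosses the x-axis at the gridline x = 0; one z-axis crossing is at z = 0; one y-axis crossing is at y = 0; a circular section at z = 0 has radius between 1 and 2.
Putting this together gives p.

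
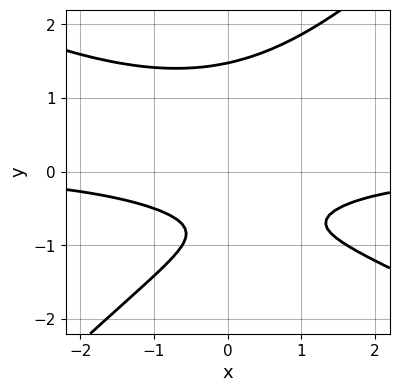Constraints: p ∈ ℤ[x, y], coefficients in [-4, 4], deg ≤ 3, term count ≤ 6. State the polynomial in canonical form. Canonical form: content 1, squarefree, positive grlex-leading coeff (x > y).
x^2*y + x*y^2 - 2*y^3 + 3*y + 2

First, the degree is 3 — no degree-2 curve has this shape.
Then, from the axis intercepts and sections: the curve avoids every integer x-axis point in the box.
Finally, matching integer coefficients to the picture gives p.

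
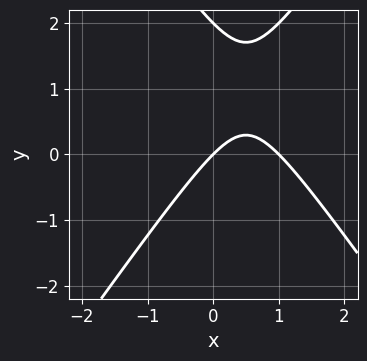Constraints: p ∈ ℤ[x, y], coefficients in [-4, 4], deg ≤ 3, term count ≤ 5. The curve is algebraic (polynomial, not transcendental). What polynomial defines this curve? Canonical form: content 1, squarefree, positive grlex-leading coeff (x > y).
1. Degree: no degree-1 curve has this shape, so deg p = 2.
2. From the axis intercepts and sections: among the integer gridlines, it crosses the y-axis at y ∈ {0, 2}; the x-axis gridline crossings are at x ∈ {0, 1}.
3. Solving for integer coefficients yields p as stated.

2*x^2 - y^2 - 2*x + 2*y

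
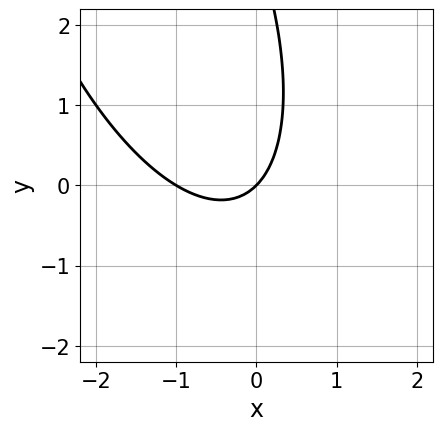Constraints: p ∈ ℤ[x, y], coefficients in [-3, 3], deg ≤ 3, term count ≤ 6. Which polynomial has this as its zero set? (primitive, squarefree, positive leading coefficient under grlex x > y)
First, degree: no degree-1 curve has this shape, so deg p = 2.
Then, reading off the gridlines: it meets the y-axis at y = 0 (among the integer gridlines); among the integer gridlines, it crosses the x-axis at x ∈ {-1, 0}.
Finally, the integer polynomial consistent with all of this is the stated p.

3*x^2 + 2*x*y + y^2 + 3*x - 3*y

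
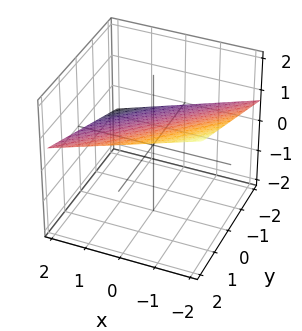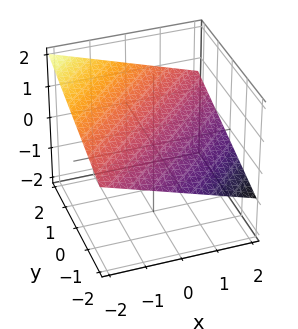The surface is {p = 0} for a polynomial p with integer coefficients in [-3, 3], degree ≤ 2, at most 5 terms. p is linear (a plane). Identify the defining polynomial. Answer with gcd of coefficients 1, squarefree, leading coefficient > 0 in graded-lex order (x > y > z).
The degree is 1 — every cross-section is a straight line — this is a plane.
From the visible intercepts: it crosses the x-axis at the gridline x = 2; it meets the y-axis at y = -2 (among the integer gridlines).
Solving for integer coefficients yields p as stated.

x - y + 3*z - 2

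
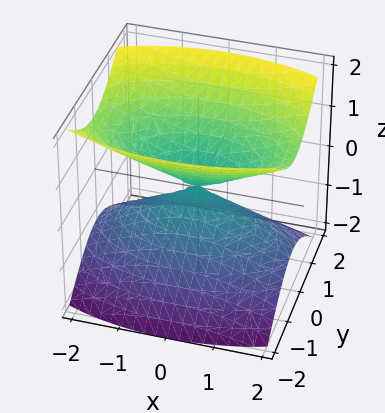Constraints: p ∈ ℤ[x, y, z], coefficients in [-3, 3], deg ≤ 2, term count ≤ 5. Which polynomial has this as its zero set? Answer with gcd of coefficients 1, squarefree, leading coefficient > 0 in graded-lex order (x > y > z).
There are 2 components. Treating them together as one polynomial.
deg p = 2. A double cone through the origin; a quadric.
Symmetries: it's symmetric under x → −x, forcing even powers of x; mirror symmetry z ↦ −z ⇒ only even powers of z; the y ↦ −y reflection is a symmetry, so y appears only in even powers.
Against the integer gridlines: it crosses the y-axis at the gridline y = 0; it meets the x-axis at x = 0 (among the integer gridlines).
Matching integer coefficients to the picture gives p.

x^2 + 3*y^2 - 3*z^2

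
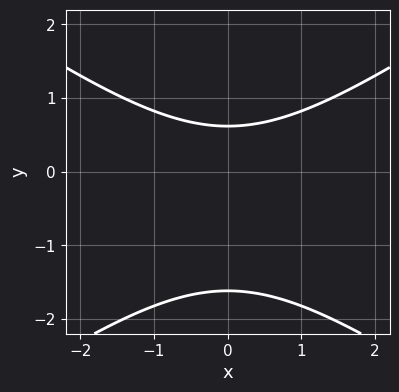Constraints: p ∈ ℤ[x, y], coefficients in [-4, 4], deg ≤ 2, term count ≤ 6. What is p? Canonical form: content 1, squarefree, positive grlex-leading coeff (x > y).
x^2 - 2*y^2 - 2*y + 2

(a) deg p = 2.
(b) Symmetries: mirror symmetry x ↦ −x ⇒ only even powers of x.
(c) Checking where it meets the axes: no x-intercept at any integer in the box.
(d) The integer polynomial consistent with all of this is the stated p.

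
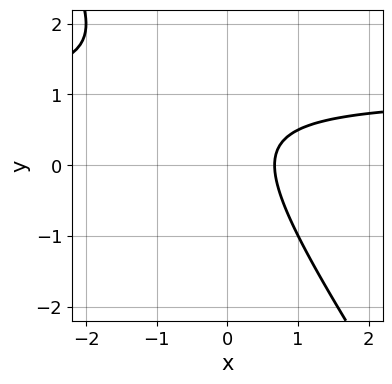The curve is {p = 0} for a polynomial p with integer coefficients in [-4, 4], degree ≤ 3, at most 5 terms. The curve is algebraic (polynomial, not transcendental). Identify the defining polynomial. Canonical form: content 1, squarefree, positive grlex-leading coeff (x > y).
3*x*y + 2*y^2 - 3*x - 2*y + 2

1. deg p = 2.
2. From the axis intercepts and sections: no y-intercept at any integer in the box.
3. The integer polynomial consistent with all of this is the stated p.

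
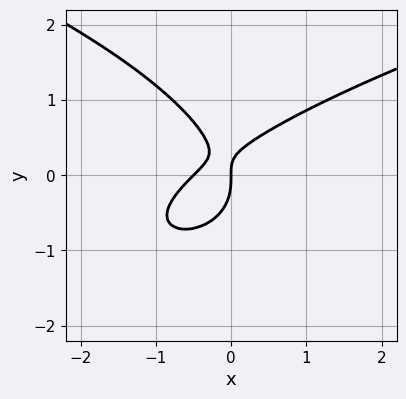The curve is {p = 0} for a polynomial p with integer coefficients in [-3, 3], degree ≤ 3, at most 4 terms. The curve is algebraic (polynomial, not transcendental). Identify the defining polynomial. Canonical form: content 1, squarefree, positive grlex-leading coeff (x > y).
2*y^3 - 2*x^2 + 2*x*y - x

(a) The degree is 3 — a generic line meets the curve in up to 3 points.
(b) Observable constraints: it crosses the x-axis at the gridline x = 0; it crosses the y-axis at the gridline y = 0.
(c) Assembling these constraints gives the stated polynomial.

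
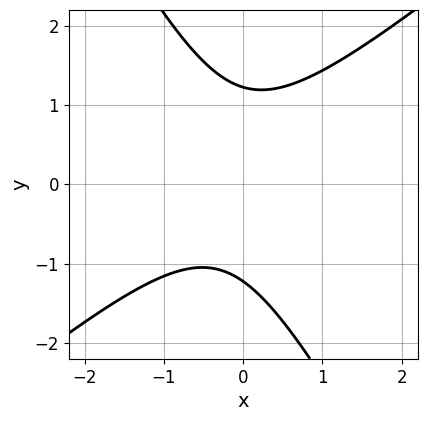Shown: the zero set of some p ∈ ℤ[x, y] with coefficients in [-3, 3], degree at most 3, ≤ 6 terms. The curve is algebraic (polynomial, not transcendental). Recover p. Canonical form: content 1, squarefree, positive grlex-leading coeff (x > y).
1. The degree is 2 — a generic line meets the curve in up to 2 points.
2. From the visible intercepts: it misses every integer gridline on the x-axis.
3. Putting this together gives p.

3*x^2 - 2*x*y - 2*y^2 + x + 3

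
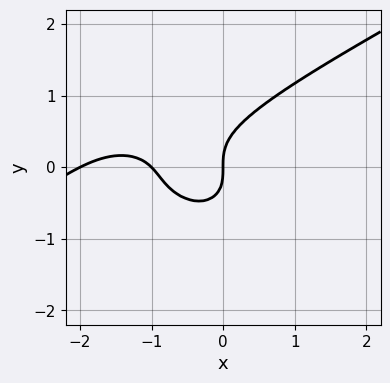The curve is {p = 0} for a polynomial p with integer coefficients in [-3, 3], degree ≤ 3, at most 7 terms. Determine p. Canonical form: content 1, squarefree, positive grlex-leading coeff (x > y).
1. deg p = 3. No degree-2 curve has this shape.
2. From the visible intercepts: among the integer gridlines, it crosses the x-axis at x ∈ {-2, -1, 0}; one y-axis crossing is at y = 0.
3. Fitting integer coefficients to these (and the overall shape) gives p.

x^3 - x^2*y - 3*y^3 + 3*x^2 + 2*x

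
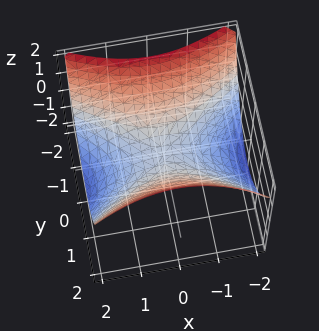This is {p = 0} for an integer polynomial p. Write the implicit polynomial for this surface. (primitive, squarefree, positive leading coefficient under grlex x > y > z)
x^2 - 2*y^2 + 3*z

First, the degree is 2 — a saddle surface; a quadric.
Then, symmetries: it's symmetric under y → −y, forcing even powers of y; it's symmetric under x → −x, forcing even powers of x.
Next, checking where it meets the axes: it meets the y-axis at y = 0 (among the integer gridlines); it crosses the x-axis at the gridline x = 0; one z-axis crossing is at z = 0.
Finally, matching integer coefficients to the picture gives p.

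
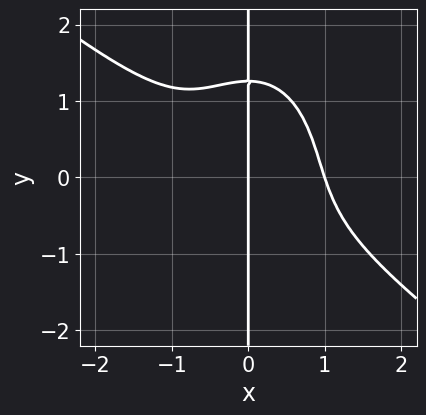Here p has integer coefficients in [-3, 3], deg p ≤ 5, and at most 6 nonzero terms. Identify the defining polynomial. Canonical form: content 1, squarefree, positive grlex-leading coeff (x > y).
1. The degree is 4 — no degree-3 curve has this shape.
2. From the visible intercepts: the x-axis gridline crossings are at x ∈ {0, 1}; the visible y-axis segment lies entirely on the curve.
3. Solving for integer coefficients yields p as stated.

2*x^4 + 2*x^3*y + x*y^3 - 2*x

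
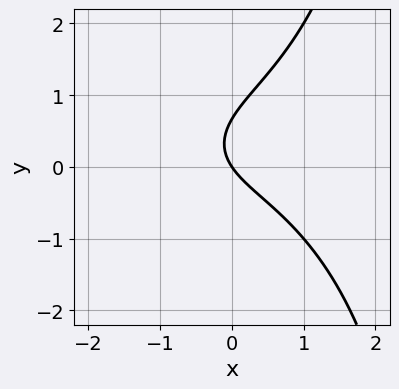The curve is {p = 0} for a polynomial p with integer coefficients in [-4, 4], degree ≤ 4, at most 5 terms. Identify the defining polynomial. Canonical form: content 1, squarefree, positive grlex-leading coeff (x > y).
(a) deg p = 3.
(b) From the axis intercepts and sections: it meets the x-axis at x = 0 (among the integer gridlines); it meets the y-axis at y = 0 (among the integer gridlines).
(c) Together with the visible shape, these determine p as stated.

x^3 + x*y^2 - 3*y^2 + 3*x + 2*y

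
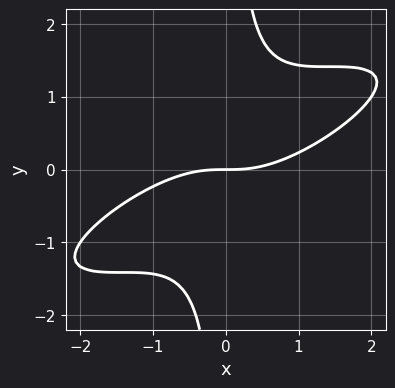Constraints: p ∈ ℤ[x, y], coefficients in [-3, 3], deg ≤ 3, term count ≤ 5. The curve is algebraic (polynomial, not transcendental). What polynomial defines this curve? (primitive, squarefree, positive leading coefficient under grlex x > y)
First, degree: the shape is more complex than any degree-2 curve, so deg p = 3.
Next, checking where it meets the axes: one y-axis crossing is at y = 0; one x-axis crossing is at x = 0.
Finally, together with the visible shape, these determine p as stated.

x^3 - 3*x^2*y + 3*x*y^2 - 2*y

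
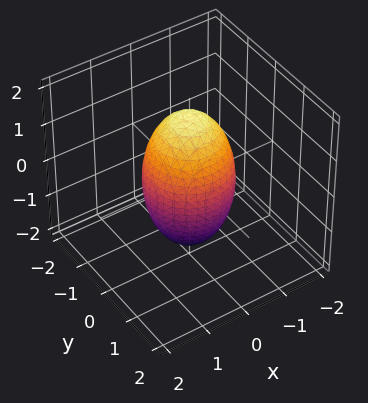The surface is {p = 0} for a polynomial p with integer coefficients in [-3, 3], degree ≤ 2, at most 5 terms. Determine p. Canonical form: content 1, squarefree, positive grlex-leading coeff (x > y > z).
3*x^2 + 3*y^2 + z^2 - 3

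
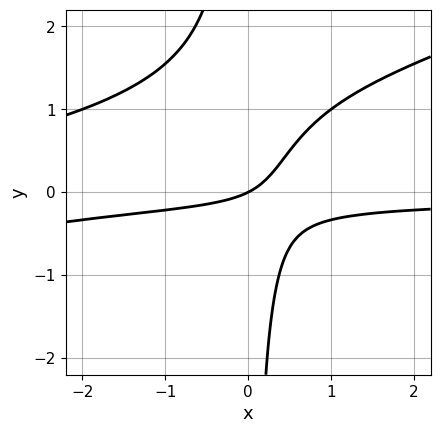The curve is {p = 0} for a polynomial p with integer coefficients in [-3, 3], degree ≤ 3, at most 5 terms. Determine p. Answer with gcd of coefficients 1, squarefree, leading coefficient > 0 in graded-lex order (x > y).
x^2*y - 3*x*y^2 + 3*x*y + x - 2*y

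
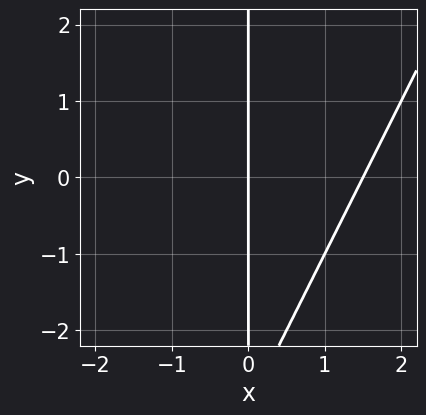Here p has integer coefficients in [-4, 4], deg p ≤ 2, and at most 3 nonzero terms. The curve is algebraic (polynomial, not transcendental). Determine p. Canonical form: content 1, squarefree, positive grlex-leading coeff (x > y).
2*x^2 - x*y - 3*x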